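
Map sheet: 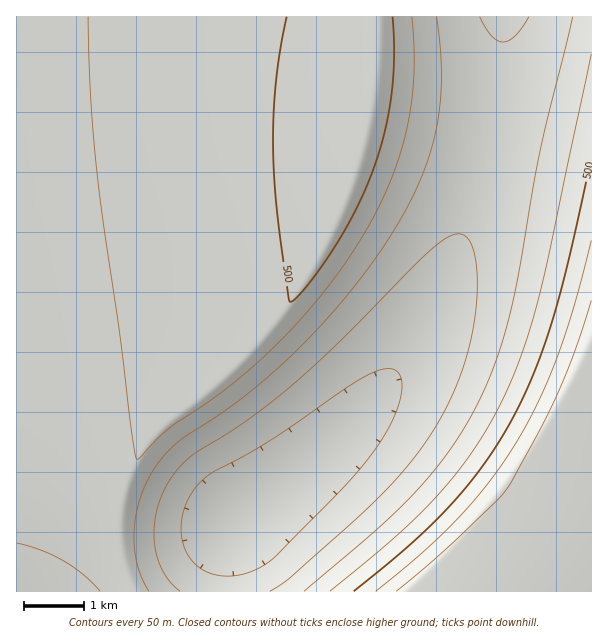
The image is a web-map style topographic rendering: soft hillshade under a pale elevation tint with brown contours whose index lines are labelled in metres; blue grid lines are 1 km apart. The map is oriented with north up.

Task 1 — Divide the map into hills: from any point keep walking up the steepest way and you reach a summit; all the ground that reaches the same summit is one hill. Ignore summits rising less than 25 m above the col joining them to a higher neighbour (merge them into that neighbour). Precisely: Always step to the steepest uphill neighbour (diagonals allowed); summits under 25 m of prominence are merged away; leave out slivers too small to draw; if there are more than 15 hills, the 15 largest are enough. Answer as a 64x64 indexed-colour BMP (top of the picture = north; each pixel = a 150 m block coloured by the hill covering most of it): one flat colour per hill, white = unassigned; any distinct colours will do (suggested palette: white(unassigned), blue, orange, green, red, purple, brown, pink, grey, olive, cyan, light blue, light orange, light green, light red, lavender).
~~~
<image width="64" height="64" href="data:image/bmp;base64,Qk12CAAAAAAAAHYAAAAoAAAAQAAAAEAAAAABAAQAAAAAAAAIAAATCwAAEwsAABAAAAAAAAAA////ALR3HwAOf/8ALKAsACgn1gC9Z5QAS1aMAMJ34wB/f38AIr28AM++FwDox64AeLv/AIrfmACWmP8A1bDFABEREREREREREREREiIiIiIiIiIiIiIiIiIiIiIiIiIiERERERERERERERESIiIiIiIiIiIiIiIiIiIiIiIiIiIRERERERERERERERIiIiIiIiIiIiIiIiIiIiIiIiIiIhEREREREREREREREiIiIiIiIiIiIiIiIiIiIiIiIiIiERERERERERERERESIiIiIiIiIiIiIiIiIiIiIiIiIiIREREREREREREREREiIiIiIiIiIiIiIiIiIiIiIiIiIhERERERERERERERESIiIiIiIiIiIiIiIiIiIiIiIiIiERERERERERERERERIiIiIiIiIiIiIiIiIiIiIiIiIiIRERERERERERERERESIiIiIiIiIiIiIiIiIiIiIiIiIhERERERERERERERERESIiIiIiIiIiIiIiIiIiIiIiIiEREREREREREREREREREiIiIiIiIiIiIiIiIiIiIiIiIRERERERERERERERERERIiIiIiIiIiIiIiIiIiIiIiIhERERERERERERERERERESIiIiIiIiIiIiIiIiIiIiIiERERERERERERERERERERESIiIiIiIiIiIiIiIiIiIiIREREREREREREREREREREREiIiIiIiIiIiIiIiIiIiIhERERERERERERERERERERERIiIiIiIiIiIiIiIiIiIiERERERERERERERERERERERESIiIiIiIiIiIiIiIiIiIREREREREREREREREREREREREiIiIiIiIiIiIiIiIiIhERERERERERERERERERERERERIiIiIiIiIiIiIiIiIiERERERERERERERERERERERERESIiIiIiIiIiIiIiIiIREREREREREREREREREREREREREiIiIiIiIiIiIiIiIhERERERERERERERERERERERERERIiIiIiIiIiIiIiIiERERERERERERERERERERERERERESIiIiIiIiIiIiIiIRERERERERERERERERERERERERERIiIiIiIiIiIiIiIhERERERERERERERERERERERERERESIiIiIiIiIiIiIiEREREREREREREREREREREREREREREiIiIiIiIiIiIiIRERERERERERERERERERERERERERESIiIiIiIiIiIiIhEREREREREREREREREREREREREREREiIiIiIiIiIiIiERERERERERERERERERERERERERERERIiIiIiIiIiIiIREREREREREREREREREREREREREREREiIiIiIiIiIiIhERERERERERERERERERERERERERERERIiIiIiIiIiIiEREREREREREREREREREREREREREREREiIiIiIiIiIiIRERERERERERERERERERERERERERERERIiIiIiIiIiIhEREREREREREREREREREREREREREREREiIiIiIiIiIiERERERERERERERERERERERERERERERERIiIiIiIiIiIREREREREREREREREREREREREREREREREiIiIiIiIiIhERERERERERERERERERERERERERERERESIiIiIiIiIiEREREREREREREREREREREREREREREREREiIiIiIiIiIRERERERERERERERERERERERERERERERESIiIiIiIiIhEREREREREREREREREREREREREREREREREiIiIiIiIiERERERERERERERERERERERERERERERERESIiIiIiIiIRERERERERERERERERERERERERERERERERIiIiIiIiIhEREREREREREREREREREREREREREREREREiIiIiIiIiERERERERERERERERERERERERERERERERERIiIiIiIiIREREREREREREREREREREREREREREREREREiIiIiIiIhERERERERERERERERERERERERERERERERESIiIiIiIiEREREREREREREREREREREREREREREREREREiIiIiIiIRERERERERERERERERERERERERERERERERESIiIiIiIhERERERERERERERERERERERERERERERERERIiIiIiIiEREREREREREREREREREREREREREREREREREiIiIiIiIRERERERERERERERERERERERERERERERERESIiIiIiIhEREREREREREREREREREREREREREREREREREiIiIiIiERERERERERERERERERERERERERERERERERESIiIiIiIRERERERERERERERERERERERERERERERERERIiIiIiIhEREREREREREREREREREREREREREREREREREiIiIiIiERERERERERERERERERERERERERERERERERESIiIiIiIREREREREREREREREREREREREREREREREREREiIiIiIhERERERERERERERERERERERERERERERERERESIiIiIiERERERERERERERERERERERERERERERERERERIiIiIiIREREREREREREREREREREREREREREREREREREiIiIiIhERERERERERERERERERERERERERERERERERESIiIiIiERERERERERERERERERERERERERERERERERERIiIiIiIREREREREREREREREREREREREREREREREREREiIiIiIhERERERERERERERERERERERERERERERERERESIiIiIi"/>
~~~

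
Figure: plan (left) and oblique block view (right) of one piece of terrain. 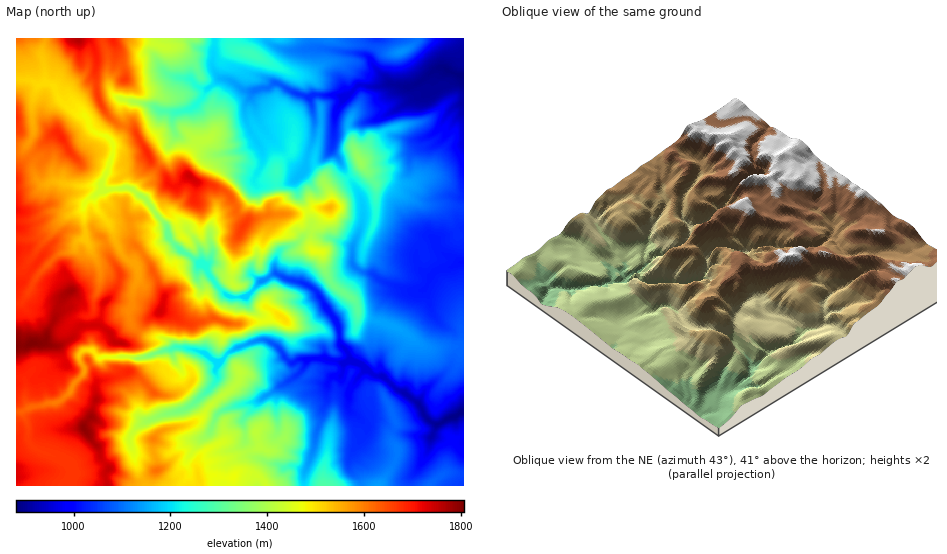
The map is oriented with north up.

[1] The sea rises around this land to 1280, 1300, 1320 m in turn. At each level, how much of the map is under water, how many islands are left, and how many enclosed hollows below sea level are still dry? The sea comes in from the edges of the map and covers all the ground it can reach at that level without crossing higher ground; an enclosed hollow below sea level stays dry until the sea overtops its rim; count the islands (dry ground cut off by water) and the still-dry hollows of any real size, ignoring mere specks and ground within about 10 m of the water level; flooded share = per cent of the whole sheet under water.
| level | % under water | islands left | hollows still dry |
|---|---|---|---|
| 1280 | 43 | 1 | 0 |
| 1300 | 45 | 1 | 0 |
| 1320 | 46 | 1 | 0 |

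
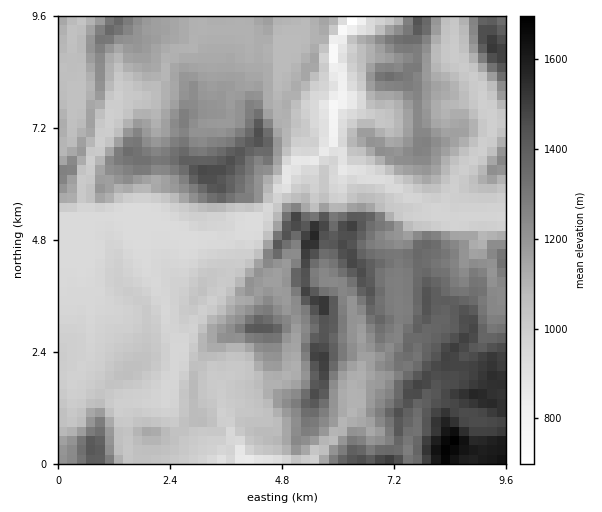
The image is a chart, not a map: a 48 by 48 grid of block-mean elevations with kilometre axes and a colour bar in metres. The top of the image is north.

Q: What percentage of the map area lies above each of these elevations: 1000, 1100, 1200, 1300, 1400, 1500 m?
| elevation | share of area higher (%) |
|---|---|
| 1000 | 78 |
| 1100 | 56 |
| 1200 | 36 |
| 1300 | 21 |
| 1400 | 11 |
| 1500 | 3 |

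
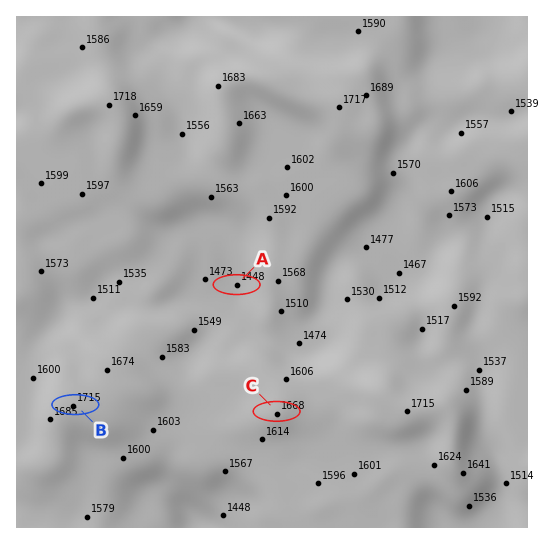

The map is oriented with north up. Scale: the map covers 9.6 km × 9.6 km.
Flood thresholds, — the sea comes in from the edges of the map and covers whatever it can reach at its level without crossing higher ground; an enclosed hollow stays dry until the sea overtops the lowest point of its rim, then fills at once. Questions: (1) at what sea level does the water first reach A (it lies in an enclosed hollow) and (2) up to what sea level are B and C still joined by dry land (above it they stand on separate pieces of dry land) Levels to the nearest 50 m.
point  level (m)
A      1550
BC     1600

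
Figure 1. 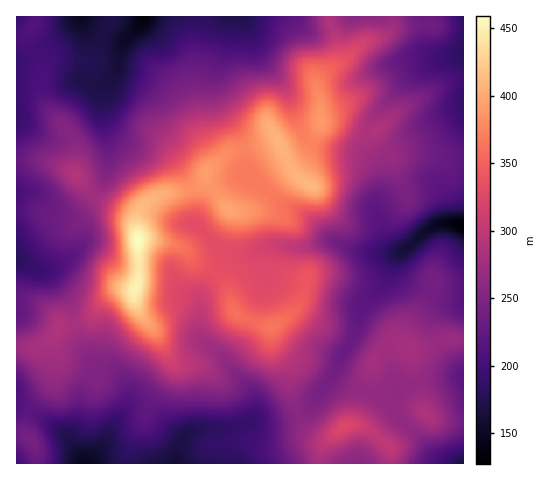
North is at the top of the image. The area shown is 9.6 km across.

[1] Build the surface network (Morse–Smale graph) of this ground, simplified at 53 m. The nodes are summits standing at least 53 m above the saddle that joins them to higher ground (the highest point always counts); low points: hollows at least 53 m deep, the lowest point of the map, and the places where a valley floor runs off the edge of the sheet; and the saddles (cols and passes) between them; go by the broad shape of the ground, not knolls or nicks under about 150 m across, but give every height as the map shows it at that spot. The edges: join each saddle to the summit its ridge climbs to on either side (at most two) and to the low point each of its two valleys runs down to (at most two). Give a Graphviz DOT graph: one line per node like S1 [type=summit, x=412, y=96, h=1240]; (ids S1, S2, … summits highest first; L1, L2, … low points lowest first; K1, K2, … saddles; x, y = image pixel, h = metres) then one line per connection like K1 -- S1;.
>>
graph terrain {
  S1 [type=summit, x=138, y=241, h=459];
  S2 [type=summit, x=344, y=426, h=324];
  L1 [type=low, x=463, y=227, h=127];
  L2 [type=low, x=144, y=17, h=134];
  L3 [type=low, x=85, y=463, h=145];
  L4 [type=low, x=463, y=463, h=165];
  K1 [type=saddle, x=17, y=347, h=270];
  K2 [type=saddle, x=463, y=339, h=265];
  K3 [type=saddle, x=299, y=414, h=257];
  K4 [type=saddle, x=431, y=292, h=239];
  K1 -- S1;
  K1 -- L2;
  K1 -- L3;
  K2 -- S2;
  K2 -- L1;
  K2 -- L4;
  K3 -- S1;
  K3 -- S2;
  K3 -- L1;
  K3 -- L3;
  K4 -- S1;
  K4 -- S2;
  K4 -- L1;
}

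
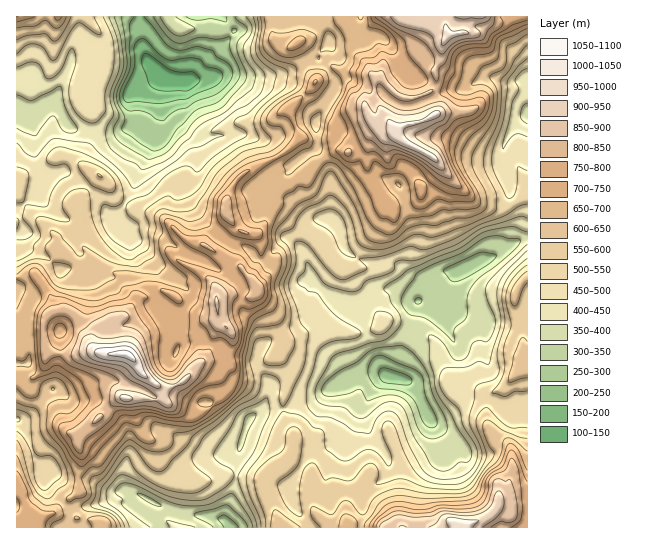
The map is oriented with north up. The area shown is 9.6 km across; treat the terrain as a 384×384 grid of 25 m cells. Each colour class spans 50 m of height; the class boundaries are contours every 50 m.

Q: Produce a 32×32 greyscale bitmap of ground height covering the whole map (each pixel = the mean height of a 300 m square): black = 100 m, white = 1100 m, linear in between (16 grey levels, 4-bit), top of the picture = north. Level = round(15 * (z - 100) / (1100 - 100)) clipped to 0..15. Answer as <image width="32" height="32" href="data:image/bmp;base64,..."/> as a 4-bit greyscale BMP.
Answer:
<image width="32" height="32" href="data:image/bmp;base64,Qk12AgAAAAAAAHYAAAAoAAAAIAAAACAAAAABAAQAAAAAAAACAAATCwAAEwsAABAAAAAAAAAAAAAAABEREQAiIiIAMzMzAERERABVVVUAZmZmAHd3dwCIiIgAmZmZAKqqqgC7u7sAzMzMAN3d3QDu7u4A////AKmIiGVERDNHh3iIq8vNzLuZiHZURFVEV3d3h4mZmqvLl3iGRFZmZWd3d3d3d3eKy4Zoh2Z3ZmVnd3dndmVVabqHeah3d2ZVVnd2ZmZlRFeZd5qpiIh2VVZ3ZmZmVERYiGiau5mImGVVZ2ZVVlM1aHd4mau7u6mXVWZVREVDRWdmiImrzMy6mXZmVEQzM1Znd5maq83by6p2ZlRDMiNWZniKq83uuauqd3ZlRDM0VVV4iqvd3Kmaqod3ZVVERFRFd4qqvLupmruXdmZVVURERGeKu6u7qarLmYZlVVVDM0RniamZmqqay7qGVVVUMzNFZ4mIiJmZmrq6hlZmVUQzNGeIiIh3iaqqqYZWZmVUQzNGZ4h3ZnmaqpmGZmd3ZmVDNGd3dmZ5mZqpdmZniHd2ZERnd3ZmeIirmYdmaJmIiIdlZmd2Znd3mpiId3iZmZmXZmZmd2VmZ4qYiIeJmZqrl2ZmZnZVVWZ4mYiYmqqbyoZWVWZlRDRVZ4iZiaq7zcmGVlVVVTMzRVZniYmrzdy5h1VERVUyIjRWaJmJq83Ny6hlREVlMiIjNFeJiKzLu8qpZVVVZTERESNFeJiau7u5mGVVVWZBERESRWeYmruruph1ZmVmQRIiI1eIiImqq8qZh3Z2ZkIjMzNXiYeJmbvMuoeHhmUyJEMzR4iImavM3cyp"/>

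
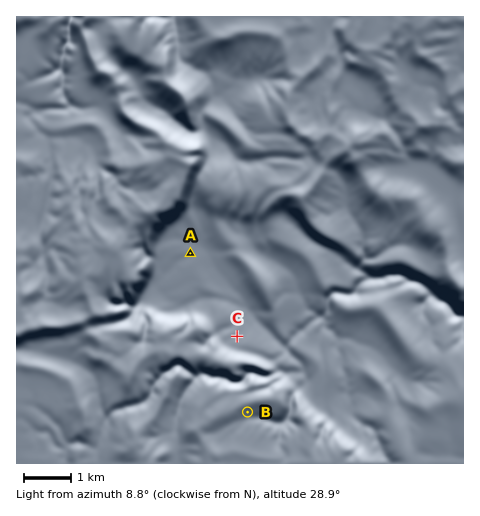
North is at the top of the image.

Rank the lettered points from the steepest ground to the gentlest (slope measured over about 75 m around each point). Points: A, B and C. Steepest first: B C A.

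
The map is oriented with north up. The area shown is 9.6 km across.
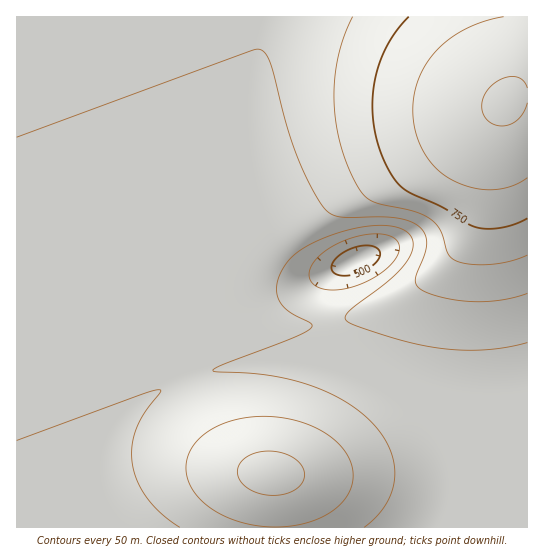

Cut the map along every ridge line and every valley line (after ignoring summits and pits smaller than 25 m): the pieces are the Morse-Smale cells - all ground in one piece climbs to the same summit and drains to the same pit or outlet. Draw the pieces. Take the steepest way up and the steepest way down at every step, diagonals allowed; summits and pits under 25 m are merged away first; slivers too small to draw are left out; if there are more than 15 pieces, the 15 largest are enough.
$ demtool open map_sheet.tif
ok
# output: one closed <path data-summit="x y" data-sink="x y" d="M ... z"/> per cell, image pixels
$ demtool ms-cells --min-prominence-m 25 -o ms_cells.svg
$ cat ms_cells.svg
<path data-summit="507 101" data-sink="355 261" d="M527 16l-390 1 96 260 11 20 11 12 15 10 16 5 47 0 33-12 41-20 31-21 18-18 13-20 7-18 8-54 9-36 7-14 10-12 18-4z"/><path data-summit="507 101" data-sink="527 527" d="M137 16l-82 0 0 2 132 357 3 2 20-6 32-6 45 0 40 7 42 15 38 24 26 27 15 25 25 65 54 0 1-431-11-1-7 3-10 12-7 14-6 22-8 58-6 18-13 24-22 24-43 28-46 20-22 6-41-1-16-5-15-10-11-12-11-20z"/><path data-summit="507 101" data-sink="355 261" d="M54 16l-38 1 0 510 98 1-11-42 0-16 5-23 11-20 15-18 19-14 35-18z"/><path data-summit="271 474" data-sink="527 527" d="M287 365l-56 2-26 5-17 6 20 47 19 26 22 17 23 6 3 11 0 43 197-1-31-77-12-17-22-22-28-19-26-12-31-9z"/><path data-summit="271 474" data-sink="355 261" d="M187 379l-28 12-25 18-15 18-11 20-5 23 0 16 4 20 8 21 159 1 1-43-3-11-23-6-22-17-19-26z"/>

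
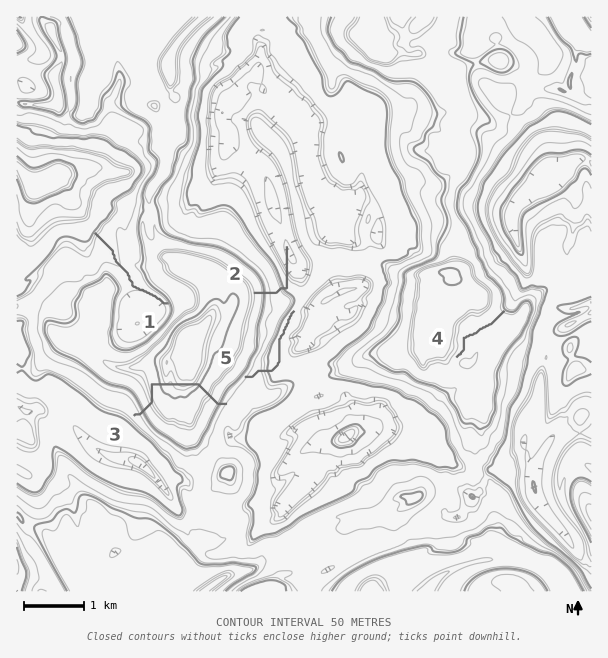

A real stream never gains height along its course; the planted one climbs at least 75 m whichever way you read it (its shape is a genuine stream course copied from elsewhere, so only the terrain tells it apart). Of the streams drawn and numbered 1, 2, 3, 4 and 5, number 3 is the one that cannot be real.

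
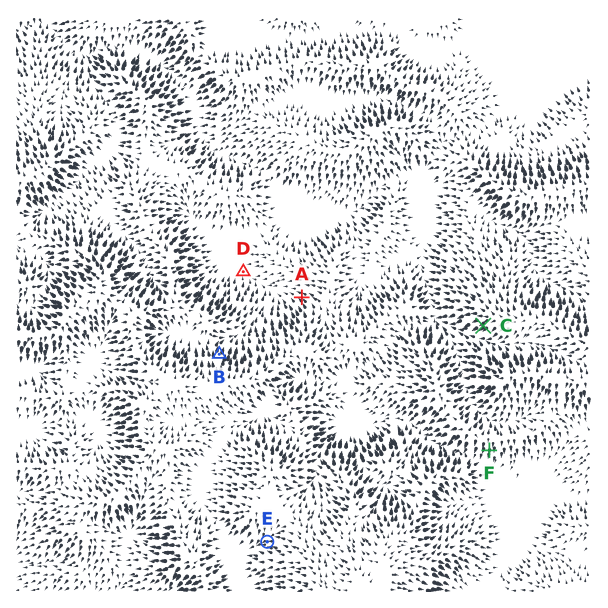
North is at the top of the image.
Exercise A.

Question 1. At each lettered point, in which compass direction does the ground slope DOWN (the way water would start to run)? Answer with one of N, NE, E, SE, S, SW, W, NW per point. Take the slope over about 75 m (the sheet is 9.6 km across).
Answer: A NW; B N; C SW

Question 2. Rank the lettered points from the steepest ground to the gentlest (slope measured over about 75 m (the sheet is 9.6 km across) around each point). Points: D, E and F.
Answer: F E D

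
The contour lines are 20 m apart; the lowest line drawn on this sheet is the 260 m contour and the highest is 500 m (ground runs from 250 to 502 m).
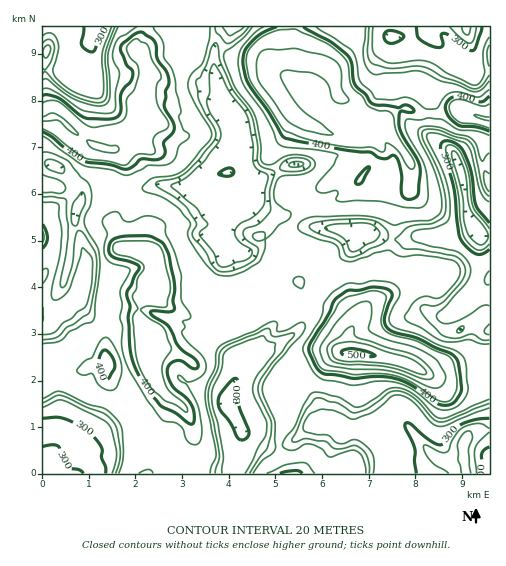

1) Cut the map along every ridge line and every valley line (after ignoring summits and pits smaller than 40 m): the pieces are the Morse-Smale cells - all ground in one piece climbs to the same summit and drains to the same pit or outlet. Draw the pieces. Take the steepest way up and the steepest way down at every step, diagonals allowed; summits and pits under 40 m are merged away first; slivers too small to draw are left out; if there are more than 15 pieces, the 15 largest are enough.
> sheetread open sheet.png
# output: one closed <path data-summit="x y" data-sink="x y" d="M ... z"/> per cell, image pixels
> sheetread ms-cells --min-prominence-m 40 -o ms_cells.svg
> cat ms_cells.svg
<path data-summit="353 352" data-sink="477 228" d="M489 165l-28 7 7 42 7 14-15 7-15 2-29-1-9 4-16 0-24-9-14 1-19-4-28-1-11-5-7 6-4 10 1 11 3 3 6 13 9 30 11 7 19 5 12 8 6 9-2 9 2 20 10 0 39 8 52 24 23-2 15-10z"/><path data-summit="268 78" data-sink="477 228" d="M290 59l-21 3-3 5 2 13 19 28 18 16 28 10 14 2 4 4-1 15-4 8-21 23-15 10-4 10-12 14 3 4 21 4 16 0 19 4 14-1 24 9 16 0 9-4 38 0 21-8-7-14-5-35-7-22-6-9-20-12-2-22-10 0-9-5-8 0-7 3-12 12-12-6-15-16-11-2-6-5-3-22-4-5-8-4-23-2z"/><path data-summit="353 352" data-sink="464 443" d="M339 352l-22 5-29 15-6 17 5 14 0 11-8 26 0 6 16-6 16-15 23 0 8 6 35 1 11 0 19-6 15 18 18 15-6 9 1 6 55-1-1-99-14 9-23 2-52-24-39-8z"/><path data-summit="268 78" data-sink="228 172" d="M293 26l-61 0-15 13-3 18 3 29 19 43-1 13-5 13 1 12-2 4 22 11 3 18 4 4 11 6 10 3 14 9 15-19 2-7 15-10 21-23 5-16-2-10-26-6-25-12-11-11-20-30-1-11 3-5 23-5z"/><path data-summit="150 254" data-sink="43 430" d="M151 354l-22 2-23 7-2 3-16 1-5 3-11 0-13-4-7 1-10 7 0 55 16-1 8 5 12 3 15 10 16-10 26-3 3-2 7 10-5 14-6 4-20-3-14 2-7 6 4 10 98 0-9-15 2-11 6-11-1-14-7-14-7-6-9-5-12-13-6-17z"/><path data-summit="103 148" data-sink="228 172" d="M230 26l-35 0-8 11 4 16-5 6-27 15-11-1-3 13 2 21-3 6 6 1 5 6-5 3-9 19-25 7 8 13 0 9-6 13 2 10 28-6 7-3 24 2 12-1 16-10 20-3 3-3 0-15 5-13 1-13-19-43-3-29 3-18 13-10z"/><path data-summit="150 254" data-sink="43 237" d="M118 194l-4 2-10-2-21 1-6 14-2 14 11 35-4 31-6 8-21 15-3 12-4 4-6 2 1 44 12-8 17 4 11 0 5-3 16-1 1-21 5-14 12-9 19 0-2-5 1-13 2-6 8-8 5-23-6-15-28-6-1-11-7-11 1-6 7-11 0-8z"/><path data-summit="268 78" data-sink="466 27" d="M431 26l-136 0-5 33 33 5 8 4 4 5 3 22 6 5 11 2 15 16 12 6 12-12 7-3 8 0 9 5 10 0 1-13 10-22 14-19 0-5-20-16-3-4z"/><path data-summit="150 254" data-sink="227 403" d="M151 287l-2 6-8 8-2 16 13 16 2 12 20 7 20 12-7 17-11 15-4 3 14 10 8 18 3 37-1 9 37 1 2-8 5-7 3-25-15-28 0-6 8-20 0-20 3 2 5-1 17-19 12-18-1-10-2-3-8 0-21 11-41 3-35-20z"/><path data-summit="103 148" data-sink="96 27" d="M144 26l-48 0-5 15-15 11-4 12-4 5-25 1-1 49 15-2 26 22 25 11 6 0 10-10 17-19 6-14-2-21 3-14-7-16-8-7 11-17z"/><path data-summit="353 352" data-sink="227 403" d="M302 288l-2 7-5 5-17 10-7 1 2 13-12 18-17 19-5 1-3-2 0 20-8 20 0 6 15 27 11 4 15 9 10-1 1-10 5-11 2-21-5-14 6-17 8-5 35-14 19-1-1-19 2-9-6-9-12-8-26-8-4-4z"/><path data-summit="150 254" data-sink="228 172" d="M213 175l-22 11-12 1-24-2-36 10 2 12-7 11-1 6 7 11 1 11 21 4 8 4 5 13-2 13 12 0 13-3 19 0 20 5 11-34-7-7 0-4 10-23-10-2-9-12-2-14z"/><path data-summit="353 352" data-sink="228 172" d="M230 172l-16 3-4 11 5 19 6 7 10 2-10 23 0 4 7 7-11 34 15 6 22 2 44-8-4-17-6-13-3-3-1-10 9-18-14-8-10-3-11-6-4-4-3-18z"/><path data-summit="295 473" data-sink="464 443" d="M334 425l-23 0-16 15-16 7 9 27 145 0 1-6 6-9-9-6-24-27-19 6-11 0-35-1z"/><path data-summit="353 352" data-sink="43 237" d="M45 162l-3 1 1 166 5-1 4-4 3-12 25-21 6-25 0-8-11-35 2-14 5-10 0-10-24-22z"/>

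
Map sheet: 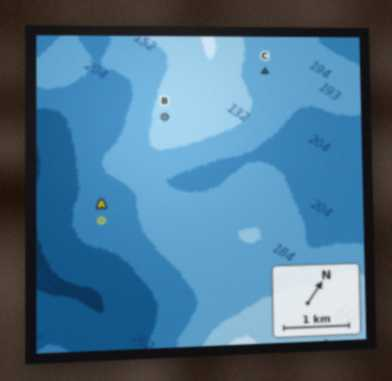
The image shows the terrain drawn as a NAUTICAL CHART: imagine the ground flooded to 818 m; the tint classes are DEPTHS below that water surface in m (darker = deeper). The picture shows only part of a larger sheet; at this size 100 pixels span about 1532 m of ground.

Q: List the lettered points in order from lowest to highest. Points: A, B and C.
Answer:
A C B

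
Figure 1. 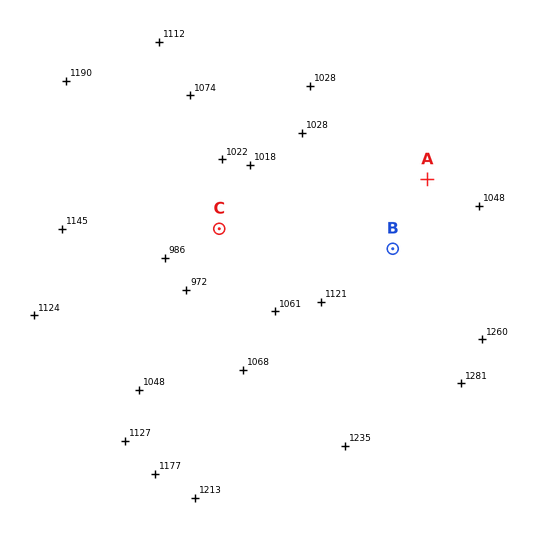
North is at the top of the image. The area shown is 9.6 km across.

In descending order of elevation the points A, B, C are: B A C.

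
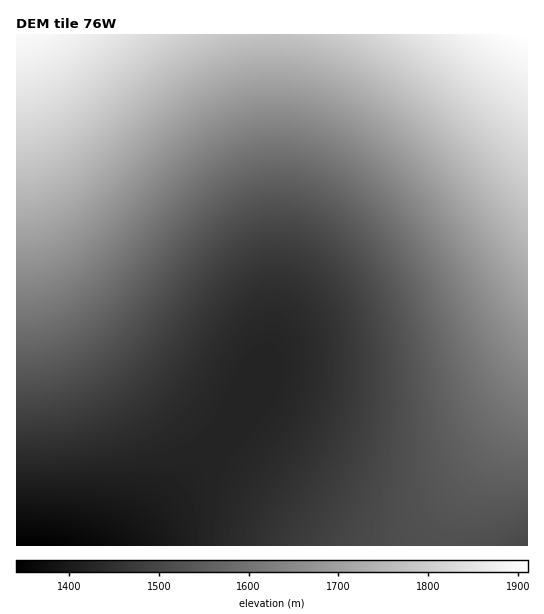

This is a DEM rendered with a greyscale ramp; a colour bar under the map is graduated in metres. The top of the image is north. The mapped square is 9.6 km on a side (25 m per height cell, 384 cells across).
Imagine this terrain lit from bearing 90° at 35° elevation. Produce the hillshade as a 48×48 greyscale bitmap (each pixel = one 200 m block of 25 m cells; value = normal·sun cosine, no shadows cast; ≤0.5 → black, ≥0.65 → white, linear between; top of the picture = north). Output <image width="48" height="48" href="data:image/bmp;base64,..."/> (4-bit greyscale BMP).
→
<image width="48" height="48" href="data:image/bmp;base64,Qk32BAAAAAAAAHYAAAAoAAAAMAAAADAAAAABAAQAAAAAAIAEAAATCwAAEwsAABAAAAAAAAAAAAAAABEREQAiIiIAMzMzAERERABVVVUAZmZmAHd3dwCIiIgAmZmZAKqqqgC7u7sAzMzMAN3d3QDu7u4A////AHd2ZmZVVVVVVVVVVVVVVVZmZmd3eIiJmXd3ZmZmZVVVVVVVVVVVVVVmZmZ3d4iImXd3dmZmZmZlVVVVVVVVVVVVZmZmd3eIiXd3d3ZmZmZmZmVVVVVVVVVVVWZmZ3d4iHd3d3d3dmZmZmZlVVVVVVVVVVZmZnd3iHd3d3d3d3d2ZmZmZVVVVVVVVVVWZmd3eHd3d3d3d3d3d2ZmZlVVVVVVVVVVVmZnd3d4iIiIiHd3d3dmZlVVVURERFVVVWZmd3eIiIiIiIiId3d2ZmVVVERERERFVVZmZ3iIiIiIiIiIiHd3ZmVVVERERERERVVWZniIiIiZmZiIiId3ZmVVVERERERERFVVZoiIiZmZmZmZiIh3dmVVVEREREREREVVVoiImZmZmZmZmIiHdmZVRERDMzMzRERFVYiImZmaqqmZmZiHd2ZVREQzMzMzM0REVYiJmZqqqqqqmZiId2ZVREQzMzMzMzRERYiJmaqqqqqqqZmId2ZVREMzMzMzMzM0RIiJmaqqqqqqqpmYh2ZVREMzMiIiIzM0RIiJmqqru7u6qqmYh3ZVREMzIiIiIiMzRIiJmqq7u7u7qqmZh3ZVREMzIiIiIiIzNIiZqqu7u7u7uqqZh3ZVRDMyIiIiIiIjM4iZqqu7u7u7u6qZiHZlRDMyIiIiIiIjM4iZqru7zMzLu6qpiHZlRDMyIiERESIiM4iZqru8zMzMu7qpiHZlRDMiIhERERIiM4iZqrvMzMzMu7qpmHZlRDMiIhERERIiI4iZq7vMzMzMy7qpmHZlRDMiIREREREiI4iaq7vMzMzMy7upmHZlRDMiIREREREiIoiaq7zMzMzMy7upmHZlRDMiIREREREiIoiaq7zMzMzMzLuqmHZlRDMiIREREREiI4iaq7zMzMzMzLuqmHZlRDMiIREREREiI4iaq7zMzNzMzLuqmHZlRDMiIREREREiI4iaq7zMzNzMzLuqmHZlRDMiIRERERIiM4iaq7zMzNzMzLuqmHZlRDMiIRERERIiM4iaq7zMzMzMzLuqmHZlRDMiIRERERIiM4iaq7zMzMzMzLupmHZlRDMiIhERESIjM4iaq7zMzMzMy7upmHZlRDMiIhEREiIjM4iaq7zMzMzMy7upmHZlRDMyIiISIiIzNIiaq7zMzMzMy7qpmHZlRDMyIiIiIiIzRIiaq7vMzMzMu7qpmHZlRDMyIiIiIiMzRIiaq7vMzMzMu7qpmHZlVEMzIiIiIjM0RIiaq7u8zMzLu7qpiHZlVEMzIiIiIzM0RIiaqru8zMzLu6qpiHZlVEMzMiIiMzNERYiaqru7zMu7u6qZiHZlVEMzMzMzMzREVYiZqru7u7u7uqqZiHZlVEQzMzMzMzRFVYiZqqu7u7u7uqqZiHZlVEQzMzMzM0RFVYiZqqu7u7u7qqmZh3ZlVERDMzMzNERVVoiZqqq7u7u6qqmYh3ZlVUREMzM0RERVZoiZqqqru7uqqqmYh3ZlVUREREREREVVZoiZmqqqqqqqqpmYh3ZlVVRERERERFVWZg=="/>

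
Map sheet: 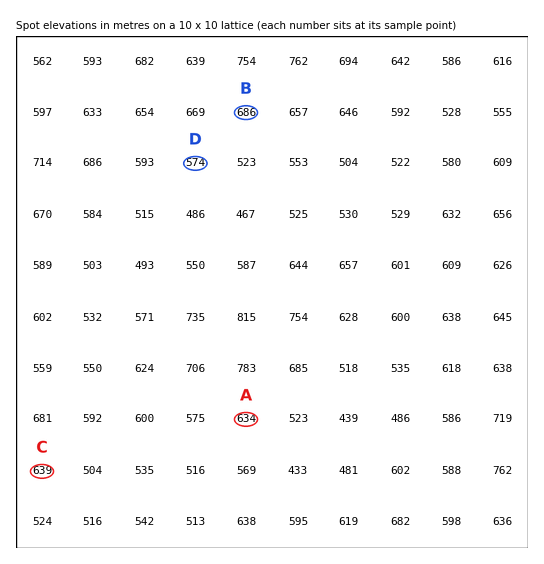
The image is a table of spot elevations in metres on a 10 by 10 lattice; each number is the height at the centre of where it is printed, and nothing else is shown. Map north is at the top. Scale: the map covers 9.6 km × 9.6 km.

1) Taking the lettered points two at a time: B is above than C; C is above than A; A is above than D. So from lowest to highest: D A C B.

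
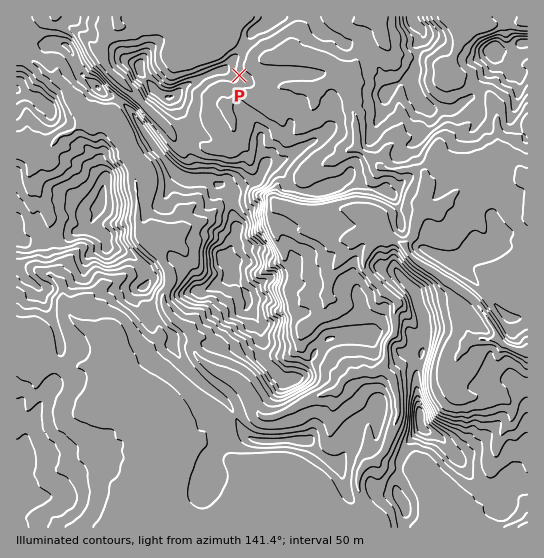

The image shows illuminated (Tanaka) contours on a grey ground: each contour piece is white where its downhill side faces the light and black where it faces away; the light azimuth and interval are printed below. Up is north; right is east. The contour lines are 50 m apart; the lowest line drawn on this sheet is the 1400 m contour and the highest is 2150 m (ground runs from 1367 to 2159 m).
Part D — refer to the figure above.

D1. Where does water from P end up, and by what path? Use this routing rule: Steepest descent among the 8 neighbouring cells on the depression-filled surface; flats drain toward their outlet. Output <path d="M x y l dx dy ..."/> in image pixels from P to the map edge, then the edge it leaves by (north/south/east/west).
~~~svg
<path d="M239 75l8-8 7-2 5-4 3 0 5-3 8 0 10-4 13 0 1 1 7 0 1 2 6 0 9 4 11 2 9 10 1 2 0 6 3 2 0 3 1 1 4 22 4 8 0 6 2 2 0 5 2 7 0 9 2 1 0 3 16 15 2 0 6 5 33 0 1 1 3 0 3 3 0 23-4 8 0 8-3 2-3 7-2 15-7 6 0 7 3 4 8 8 14 8 8 7 8 5 4 1 8 7 11 7 8 8 0 1 8 9 4 8 4 4 3 6 0 2 9 11 13 5 3-1 5 0"/>
exit: east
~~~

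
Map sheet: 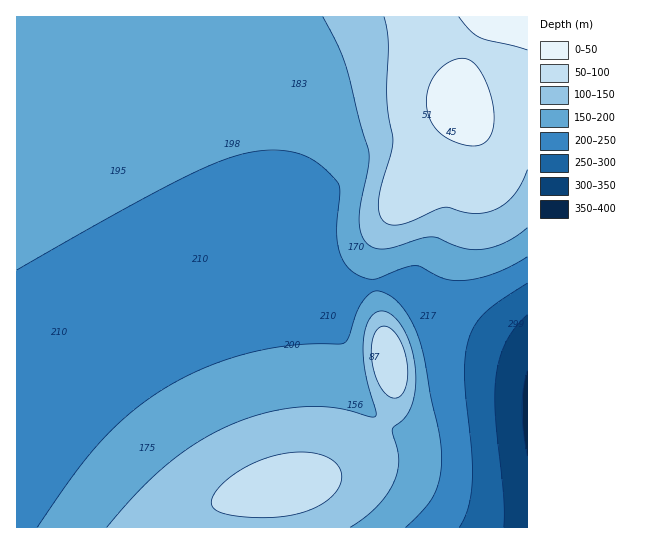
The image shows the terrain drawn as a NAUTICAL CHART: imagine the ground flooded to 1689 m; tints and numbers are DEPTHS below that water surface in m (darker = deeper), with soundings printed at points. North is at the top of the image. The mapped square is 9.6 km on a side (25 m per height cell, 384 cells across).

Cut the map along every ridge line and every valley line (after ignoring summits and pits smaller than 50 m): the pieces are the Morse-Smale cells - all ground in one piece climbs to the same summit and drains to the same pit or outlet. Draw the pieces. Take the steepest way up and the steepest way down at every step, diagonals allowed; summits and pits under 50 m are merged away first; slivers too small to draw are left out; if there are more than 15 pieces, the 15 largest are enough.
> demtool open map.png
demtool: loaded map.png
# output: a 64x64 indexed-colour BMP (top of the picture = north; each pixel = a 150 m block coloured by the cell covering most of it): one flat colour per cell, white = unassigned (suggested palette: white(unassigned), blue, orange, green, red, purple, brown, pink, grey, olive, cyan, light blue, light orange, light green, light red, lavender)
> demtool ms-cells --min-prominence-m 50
<image width="64" height="64" href="data:image/bmp;base64,Qk12CAAAAAAAAHYAAAAoAAAAQAAAAEAAAAABAAQAAAAAAAAIAAATCwAAEwsAABAAAAAAAAAA////ALR3HwAOf/8ALKAsACgn1gC9Z5QAS1aMAMJ34wB/f38AIr28AM++FwDox64AeLv/AIrfmACWmP8A1bDFACIiIiIiIiIiIiIiIiIiIiIiIiIiIiIiIiIiIiIiIiIiIiIiIiIiIiIiIiIiIiIiIiIiIiIiIiIiIiIiIiIiIiIiIiIiIiIiIiIiIiIiIiIiIiIiIiIiIiIiIiIiIiIiIiIiIiIiIiIiIiIiIiIiIiIiIiIiIiIiIiIiIiIiIiIiIiIiIiIiIiIiIiIiIiIiIiIiIiIiIiIiIiIiIiIiIiIiIiIiIiIiIiIiIiIiIiIiIiIiIiIiIiIiIiIiIiIiIiIiIiIiIiIiIiIiIiIiIiIiIiIiIiIiIiIiIiIiIiIiIiIiIiIiIiIiIiIiIiIiIiIiIiIiIiIiIiIiIiIiIiIiIiIiIiIiIiIiIiIiIiIiIiIiIiIiIiIiIiIiIiIiIiIiIiIiIiIiIiIiIiIiIiIiIiIiIiIiIiIiIiIiIiIiIiIiIiIiIiIiIiIiIiIiIiIiIiIiIiIiIiIiIiIiIiIiIiIiIiIiIiIiIiIiIiIiIiIiIiIiIiIiIiIiIiIiIiIiIiIiIiIiIiIiIiIiIiIiIiIiIiIiIzMzIiIiIiIiEiIiIiIiIiIiIiIiIiIiIiIiIiIiIiMzMzMzMzMyIiIRIiIiIiIiIiIiIiIiIiIiIiIiIiIiMzMzMzMzMzMzMxESIiIiIiIiIiIiIiIiIiIiIiIiIiIzMzMzMzMzMzMzEREiIiIiIiIiIiIiIiIiIiIiIiIiIzMzMzMzMzMzMzMRERIiIiIiIiIiIiIiIiIiIiIiIiIjMzMzMzMzMzMzMxERESIiIiIiIiIiIiIiIiIiIiIiIjMzMzMzMzMzMzMzEREREiIiIiIiIiIiIiIiIiIiIiIiMzMzMzMzMzMzMzMREREREiIiIiIiIiIiIiIiIiIiIiMzMzMzMzMzMzMzMxERERERIiIiIiIiIiIiIiIiIiIiIzMzMzMzMzMzMzMzERERERERIiIiIiIiIiIiIiIiIiIjMzMzMzMzMzMzMxERERERERESIiIiIiIiIiIiIiIiIiMzMzMzMzMzMzERERERERERERESIiIiIiIiIiIiIiIiMzMzMzMzMzMxERERERERERERERESIiIiIiIiIiIiIiIzMzMzMzMzMRERERERERERERERERESIiIiIiIiIiIiIjMzMzMzMzERERERERERERERERERERESIiIiIiIiIiIiMzMzMzMxERERERERERERERERERERERESIiIiIiIiIiIzMzMzMxERERERERERERERERERERERERERIiIiIiIiIhEzMzMxEREREREREREREREREREREREREREREiIiIiIhERERERERERERERERERERERERERERERERERERERIiIiERERERERERERERERERERERERERERERERERERERERERERERERERERERERERERERERERERERERERERERERERERERERERERERERERERERERERERERERERERERERERERERERERERERERERERERERERERERERERERERERERERERERERERERERERERERERERERERERERERERERERERERERERERERERERERERERERERERERERERERERERERERERERERERERERERERERERERERERERERERERERERERERERERERERERERERERERERERERERERERERERERERERERERERERERERERERERERERERERERERERERERERERERERERERERERERERERERERERERERERERERERERERERERERERERERERERERERERERERERERERERERERERERERERERERERERERERERERERERERERERERERERERERERERERERERERERERERERERERERERERERERERERERERERERERERERERERERERERERERERERERERERERERERERERERERERERERERERERERERERERERERERERERERERERERERERERERERERERERERERERERERERERERERERERERERERERERERERERERERERERERERERERERERERERERERERERERERERERERERERERERERERERERERERERERERERERERERERERERERERERERERERERERERERERERERERERERERERERERERERERERERERERERERERERERERERERERERERERERERERERERERERERERERERERERERERERERERERERERERERERERERERERERERERERERERERERERERERERERERERERERERERERERERERERERERERERERERERERERERERERERERERERERERERERERERERERERERERERERERERERERERERERERERERERERERERERERERERERERERERERERERERERERERERERERERERERERERERERERERERERERERERERERERERERERERERERERERERERERERERERERERERERERERERERERERERERERERERERERERERERERERERERERERERERERERERERERERERERERERERERERERERERERERERERERERERERERERERERERERERERERERERERERERERERERERERERERERERERERERERERERERERERERERERERERERERERERERERERERERERERERERERERERERERERERERERERERERERERERERERERERERERERERERERERERERER"/>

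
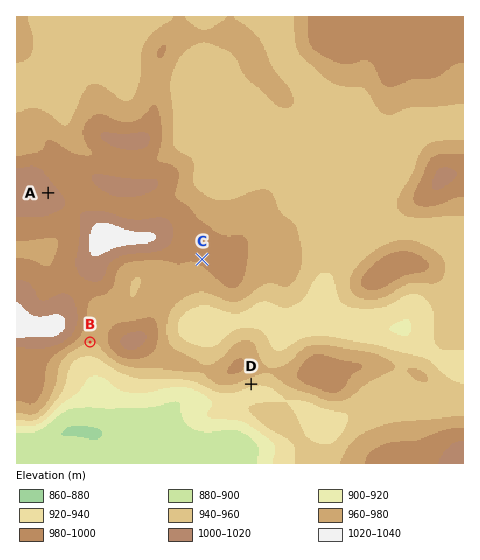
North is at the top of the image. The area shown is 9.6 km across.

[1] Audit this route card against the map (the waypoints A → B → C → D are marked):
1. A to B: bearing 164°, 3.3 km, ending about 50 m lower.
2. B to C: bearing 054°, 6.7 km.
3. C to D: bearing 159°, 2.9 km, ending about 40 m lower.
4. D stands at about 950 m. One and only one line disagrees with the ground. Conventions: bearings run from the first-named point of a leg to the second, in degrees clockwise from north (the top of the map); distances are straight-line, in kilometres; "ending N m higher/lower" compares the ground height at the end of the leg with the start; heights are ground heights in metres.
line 2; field distance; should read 3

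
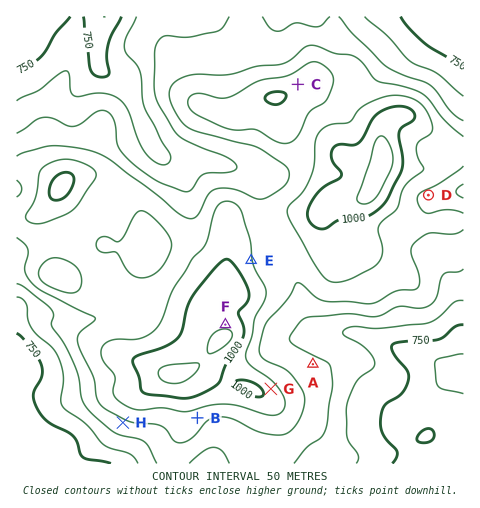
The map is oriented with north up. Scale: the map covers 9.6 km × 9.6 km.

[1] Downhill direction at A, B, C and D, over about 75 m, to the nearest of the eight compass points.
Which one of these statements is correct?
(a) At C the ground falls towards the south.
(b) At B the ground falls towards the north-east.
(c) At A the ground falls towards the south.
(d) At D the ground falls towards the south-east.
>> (d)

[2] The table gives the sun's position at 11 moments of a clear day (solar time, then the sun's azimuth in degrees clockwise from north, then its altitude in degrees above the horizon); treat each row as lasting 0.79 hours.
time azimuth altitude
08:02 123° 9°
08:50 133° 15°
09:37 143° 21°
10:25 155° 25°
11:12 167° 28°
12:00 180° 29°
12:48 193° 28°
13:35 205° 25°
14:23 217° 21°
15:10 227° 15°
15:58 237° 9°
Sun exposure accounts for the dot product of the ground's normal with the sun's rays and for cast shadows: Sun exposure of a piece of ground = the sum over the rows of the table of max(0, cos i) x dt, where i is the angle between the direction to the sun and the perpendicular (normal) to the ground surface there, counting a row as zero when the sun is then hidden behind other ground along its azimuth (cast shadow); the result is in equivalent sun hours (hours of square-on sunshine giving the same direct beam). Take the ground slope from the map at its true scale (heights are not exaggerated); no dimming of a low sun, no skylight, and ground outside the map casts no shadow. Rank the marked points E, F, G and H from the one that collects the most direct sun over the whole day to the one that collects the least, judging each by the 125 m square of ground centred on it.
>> H > E > G > F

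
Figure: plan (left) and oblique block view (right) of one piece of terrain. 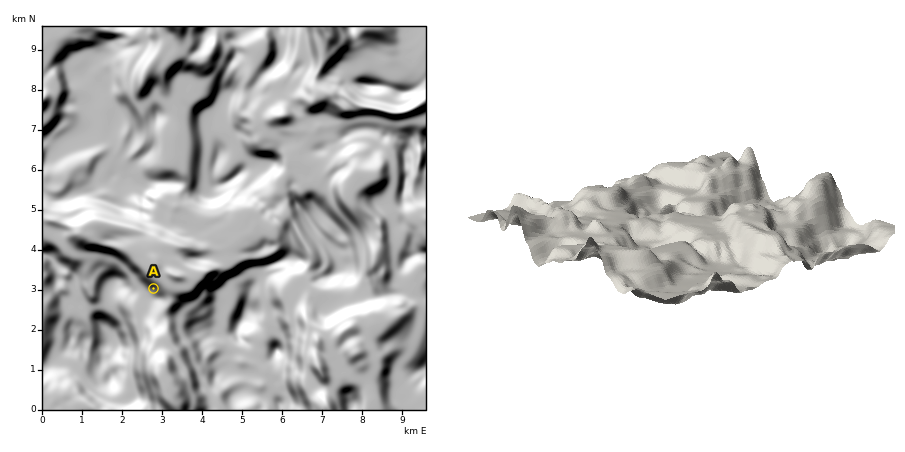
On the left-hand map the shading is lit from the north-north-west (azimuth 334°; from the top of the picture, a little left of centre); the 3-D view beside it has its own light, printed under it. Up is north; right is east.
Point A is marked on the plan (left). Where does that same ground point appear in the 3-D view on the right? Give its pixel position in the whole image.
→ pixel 771 221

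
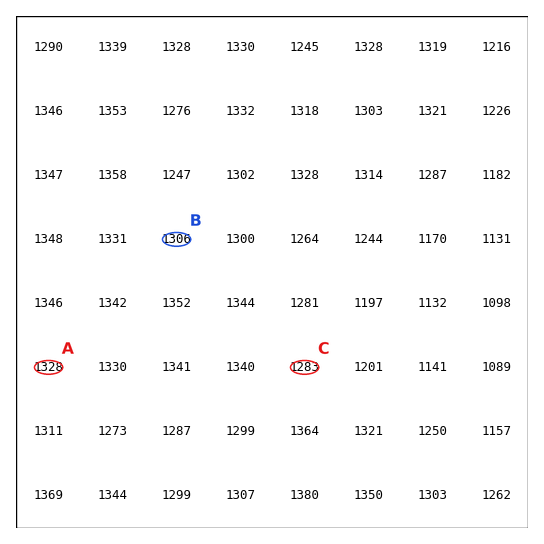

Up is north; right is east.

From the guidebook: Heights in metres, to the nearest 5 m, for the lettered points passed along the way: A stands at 1330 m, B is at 1305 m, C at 1285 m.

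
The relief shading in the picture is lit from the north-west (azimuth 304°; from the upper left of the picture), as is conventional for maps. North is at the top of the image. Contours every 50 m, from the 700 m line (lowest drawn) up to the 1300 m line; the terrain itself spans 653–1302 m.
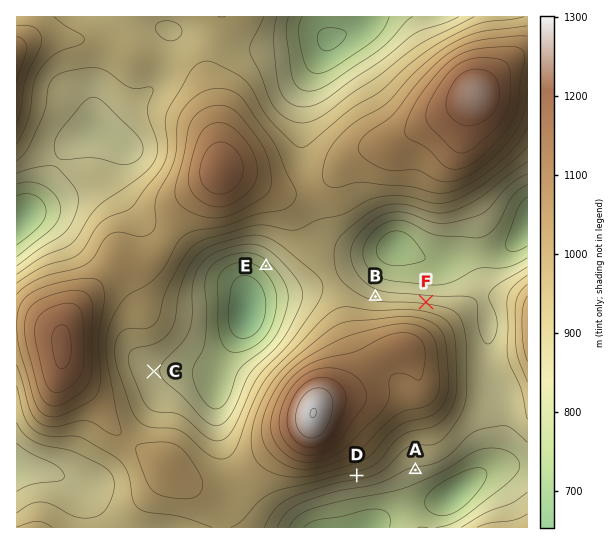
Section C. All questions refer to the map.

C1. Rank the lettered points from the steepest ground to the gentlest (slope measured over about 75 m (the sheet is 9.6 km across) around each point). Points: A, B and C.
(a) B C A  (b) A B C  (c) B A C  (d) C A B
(c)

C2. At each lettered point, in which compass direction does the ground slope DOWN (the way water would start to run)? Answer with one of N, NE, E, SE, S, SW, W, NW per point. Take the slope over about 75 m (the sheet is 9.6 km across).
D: S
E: SW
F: N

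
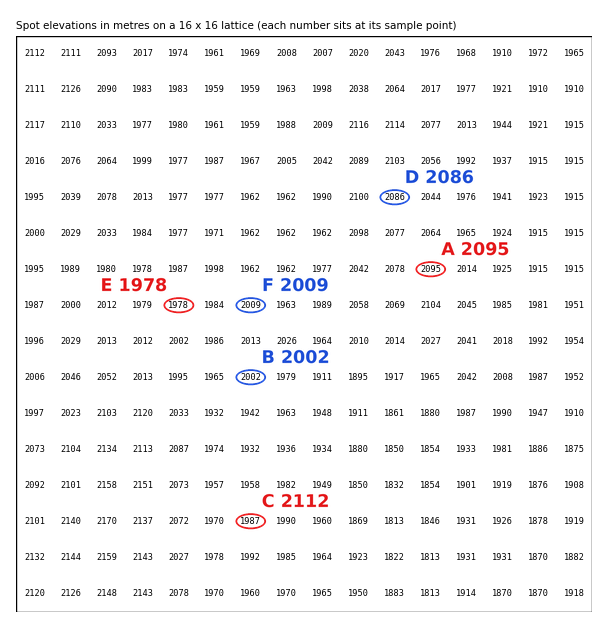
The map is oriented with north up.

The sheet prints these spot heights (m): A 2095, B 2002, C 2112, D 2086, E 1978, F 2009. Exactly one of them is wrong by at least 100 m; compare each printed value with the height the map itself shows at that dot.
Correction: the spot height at C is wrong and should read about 1987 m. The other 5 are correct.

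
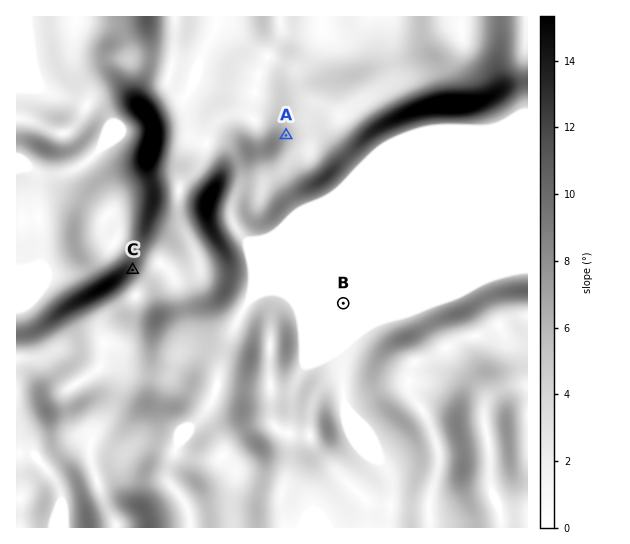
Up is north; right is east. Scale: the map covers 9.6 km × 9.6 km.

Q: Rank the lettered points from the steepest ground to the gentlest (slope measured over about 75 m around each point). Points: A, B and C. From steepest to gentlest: C A B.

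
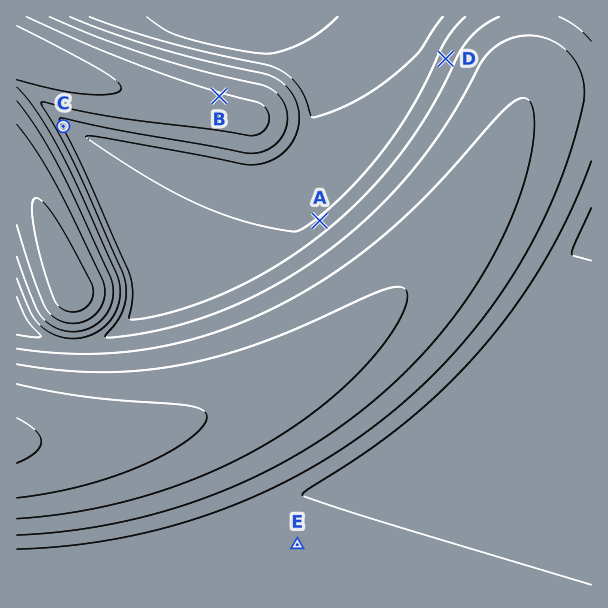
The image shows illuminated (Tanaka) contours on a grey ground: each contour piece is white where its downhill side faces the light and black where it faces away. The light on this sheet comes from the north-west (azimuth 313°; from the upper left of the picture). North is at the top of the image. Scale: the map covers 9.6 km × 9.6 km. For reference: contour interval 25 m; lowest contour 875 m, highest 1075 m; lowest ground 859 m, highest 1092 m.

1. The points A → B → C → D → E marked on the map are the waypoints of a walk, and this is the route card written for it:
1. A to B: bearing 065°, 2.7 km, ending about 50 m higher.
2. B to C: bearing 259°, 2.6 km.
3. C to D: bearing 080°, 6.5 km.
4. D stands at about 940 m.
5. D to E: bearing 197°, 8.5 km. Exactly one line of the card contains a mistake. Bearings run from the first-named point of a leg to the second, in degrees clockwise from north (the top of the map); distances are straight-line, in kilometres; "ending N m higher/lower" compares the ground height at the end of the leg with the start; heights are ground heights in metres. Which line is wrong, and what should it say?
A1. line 1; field bearing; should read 321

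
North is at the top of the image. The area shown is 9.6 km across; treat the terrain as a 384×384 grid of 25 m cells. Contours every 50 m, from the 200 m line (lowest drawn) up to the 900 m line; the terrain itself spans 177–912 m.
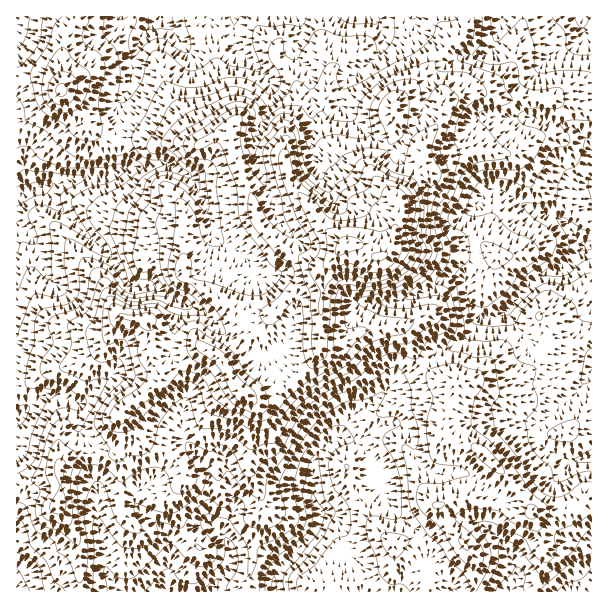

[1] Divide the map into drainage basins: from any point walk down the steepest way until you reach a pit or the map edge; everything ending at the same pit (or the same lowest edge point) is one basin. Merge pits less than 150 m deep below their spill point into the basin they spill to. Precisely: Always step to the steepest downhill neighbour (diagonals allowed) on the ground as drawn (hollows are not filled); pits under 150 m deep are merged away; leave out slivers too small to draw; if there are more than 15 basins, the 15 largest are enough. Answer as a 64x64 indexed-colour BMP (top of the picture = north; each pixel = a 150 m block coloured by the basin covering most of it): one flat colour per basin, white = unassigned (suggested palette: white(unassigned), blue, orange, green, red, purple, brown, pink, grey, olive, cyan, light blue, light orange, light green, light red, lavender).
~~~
<image width="64" height="64" href="data:image/bmp;base64,Qk12CAAAAAAAAHYAAAAoAAAAQAAAAEAAAAABAAQAAAAAAAAIAAATCwAAEwsAABAAAAAAAAAA////ALR3HwAOf/8ALKAsACgn1gC9Z5QAS1aMAMJ34wB/f38AIr28AM++FwDox64AeLv/AIrfmACWmP8A1bDFAGZmZmMzMzMzMzMzMzMzMzMzMzMzMzMzMzM1VVVVVVVVZmZmYzMzMzMzMzMzMzMzMzMzMzMzMzMzMzVVVVVVVVVmZmZjMzMzMzMzMzMzMzMzMzMzMzMzMzMzNVVVVVVVVWZmZmMzMzMzMzMzMzMzMzMzMzMzMzMzMzM1VVVVVVVVZmZmYzMzMzMzMzMzMzMzMzMzMzMzMzMzM1VVVVVVVVVmZmZjMzMzMzMzMzMzMzMzMzMzMzMzMzMzVVVVVVVVVWZmZjMzMzMzMzMzMzMzMzMzMzMzMzMzMzVVVVVVVVVVZmZmMzMzMzMzMzMzMzMzMzMzMzMzMzMzVVVVVVVVVVVmZmMzMzMzMzMzMzMzMzMzMzMzMzMzMzVVVVVVVVVVVWZmYzMzMzMzMzMzMzMzMzMzMzMzMzMzNVVVVSIhERFVZmZjMzMzMzMzMzMzMzMzMzMzMzMzMzMzMzMiIhERERFmZmMzMzMzMzMzMzMzMzMzMzMzMzMzMzMzMyIiERERESJmYzMzMzMzMzMzMzMzMzMzMzMzMzMzMzMzMiERERERIiIjMzMzMzMzMzMzMzMzMzMzMzMzMzMzMzMzEREREREiIiMzMzMzMzMzMzMzMzMzMzMzMzMzMzMzMzERERERESIiIiIzMzMzMzMzMzMzMzMzMzMzMzMzMzMzERERERERIiIiIiIiMzMzMzMzMzMzMzMzMzMzMzMzMxEREREREREiIiIiIiIzMzMzMzMzMzMzMzMzMzMzMzMRERERERERESIiIiIiIjMzMzMzMzMzMzMzMzMzMzMzMRERERERERERIiIiIiIiMzMzMzMzMzMzMzMzMzMzMzMzEREREREREREiIiIiIiIzMzMzMzMzMzMzMzMzMzMzMzMRERERERERESIiIiIiIiMzMzMzMzMzMzMzMzMzMzMzMzERERERERERIiIiIiIiIiMzMzMzMiIjMzMzMzMzMzMzMREREREREREiIiIiIiIiIjMzMzMiIiIzMzMzMzMzMzMRERERERERESIiIiIiIiIiIzMzMyIiIiIzMzMzMzMzERERERERERERIiIiIiIiIiIiMzMyIiIiIiMzMzMzMzEREREREREREREiIiIiIiIiIiIiMyIiIiIiIjMzMzMzERERERERERERESIiIiIiIiIiIiIiIiIiIiIiETMzMzMRERERERERERERIiIiIiIiIiIiIiIiIiIiIiIRETMzMREREREREREREREiIiIiIiIiIiIiIiIiIiIiIhERERERERERERERERERESIiIiIiIiIiIiIiIiIiIiIiERERERERERERERERERERIiIiIiIiIiIiIiIiIiIiIiIREREREREREREREREREREiIiIiIiIiIiIiIiIiIiIiIhERERERERERERERERERESIiIiIiIiIiIiIiIiIiIiIiERERERERERERERERERERIiIiIiIiIiIiIiIiIiIiIiIREREREREREREREREREREiIiIiIiIiIiIiIiIiIiIiIhERERERERERERERERERESIiIiIiIiIiIiIiIiIiIiIkQRERERERERERERERERERIiIiIiIiIiIiIiIiIiIiJEREERFBEREREREREREREREiIiIiIiIiIiIiIiIiIiRERERBREERERERERERERERESIiIiIiIiIiIiIiIiIiRERERERERBERERERERERERERIiIiIiIiIiIiIiIiIiJEREREREREEREREREREREREREiIiIiIiIiIiIiIiIiJEREREREREQRERERERERERERESIiIiIiIiIiIiIiIiIkRERERERERBERERERERERERERIiIiIiIiIiIiIiIiIkREREREREREEREREREREREREREiIiIiIiIiIiIiIiIiREREREREREIhERERERERERERESIiIiIiIiIiIiIiIiJEREREREREIiIRERERERERERERIiIiIiIiIiIiIiIiJEREREREREQiIiEREREREREREREiIiIiIiIiIiIiIiIkRERERERERCIiIRERERERERERESIiIiIiIiIiIiIiIkREREREREREQiIhERERERERERERIiIiIiIiIiIiIiIiRERERERERERCIiEREREREREREREiIiIiIkRERERERCJEREREREREREQhERERERERERERESIiIiJERERERERERERERERERERERBERERERERERERERIiIiIkREREREREREREREREREREREEREREREREREREREiIiIkREREREREREREREREREREREQRERERERERERERESIiIkRERERERERERERERERERERERBERERERERERERERIiIkREREREREREREREREREREREREQREREREREREREREiIiREREREREREREREREREREREREREERERERERERERESIiJERERERERERERERERERERERERERBERERERERERERIiIkREREREREREREREREREREREREREIREREREREREREiIiREREREREREREREREREREREREREQiERERERERERESIiJEREREREREREREREREREREREREQiIhERERERERERIiIiRERERERERERERERERERERERERCIiIREREREREREiIiJERERERERERERERERERERERERCIiIiERERERERESIiIkREREREREREREREREREREREREIiIiIRERERERER"/>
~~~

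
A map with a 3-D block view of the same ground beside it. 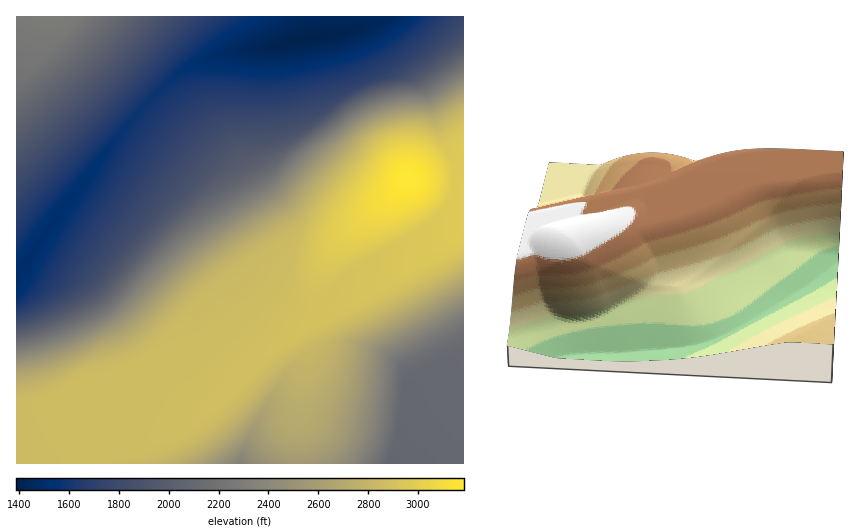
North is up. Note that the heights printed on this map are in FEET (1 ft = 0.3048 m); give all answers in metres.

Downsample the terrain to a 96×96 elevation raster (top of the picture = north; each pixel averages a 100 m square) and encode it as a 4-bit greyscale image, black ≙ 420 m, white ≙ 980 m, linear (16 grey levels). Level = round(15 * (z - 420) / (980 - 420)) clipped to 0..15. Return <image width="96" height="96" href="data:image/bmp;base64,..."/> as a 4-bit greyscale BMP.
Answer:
<image width="96" height="96" href="data:image/bmp;base64,Qk12EgAAAAAAAHYAAAAoAAAAYAAAAGAAAAABAAQAAAAAAAASAAATCwAAEwsAABAAAAAAAAAAAAAAABEREQAiIiIAMzMzAERERABVVVUAZmZmAHd3dwCIiIgAmZmZAKqqqgC7u7sAzMzMAN3d3QDu7u4A////AMzMzMzMzMzMzMzMzMzMzMy7u7uqqqmZiIiZmZmqqqqqqZmZmIiHdmZmZmZmZmZmZszMzMzMzMzMzMzMzMzMzMzMu7u7qqqZmImZmaqqqqqqqqmZmYiHd2ZmZmZmZmZmZszMzMzMzMzMzMzMzMzMzMzMzLu7u6qpmZmZmqqqqqqqqqqZmZiId3ZmZmZmZmZmZszMzMzMzMzMzMzMzMzMzMzMzMy7u7qqqZmZqqqqqqqqqqqpmZiId3ZmZmZmZmZmZszMzMzMzMzMzMzMzMzMzMzMzMzMu7uqqpmaqqqqqqqqqqqqmZmIh3ZmZmZmZmZmZszMzMzMzMzMzMzMzMzMzMzMzMzMy7u7qqmaqqqqu7u6qqqqmZmIh3dmZmZmZmZmZszMzMzMzMzMzMzMzMzMzMzMzMzMzMu7uqqqqqq7u7u7uqqqqZmYh3dmZmZmZmZmZszMzMzMzMzMzMzMzMzMzMzMzMzMzMy7u6qqqqq7u7u7u6qqqZmYiHdmZmZmZmZmZszMzMzMzMzMzMzMzMzMzMzMzMzMzMzLu7qqqqu7u7u7u6qqqpmYiHdmZmZmZmZmZszMzMzMzMzMzMzMzMzMzMzMzMzMzMzMu7uqqqu7u7u7u6qqqpmYiHdmZmZmZmZmZszMzMzMzMzMzMzMzMzMzMzMzMzMzMzMy7u6qqu7u7u7u7qqqpmZiHd2ZmZmZmZmZszMzMzMzMzMzMzMzMzMzMzMzMzMzMzMzLu7qqu7u7u7u7qqqpmZiHd2ZmZmZmZmZszMzMzMzMzMzMzMzMzMzMzMzMzMzMzMzMu7uru7u7u7u7uqqqmZiId2ZmZmZmZmZszMzMzMzMzMzMzMzMzMzMzMzMzMzMzMzMy7u7u7u7u7u7uqqqmZiId2ZmZmZmZmZszMzMzMzMzMzMzMzMzMzMzMzMzMzMzMzMzLu7u7u7u7u7u6qqmZiId2ZmZmZmZmZszMzMzMzMzMzMzMzMzMzMzMzMzMzMzMzMzMu7u7u7u7u7u6qqmZmId2ZmZmZmZmZrvMzMzMzMzMzMzMzMzMzMzMzMzMzMzMzMzMy7u7u7u7u7u7qqqZmId2ZmZmZmZmZru7vMzMzMzMzMzMzMzMzMzMzMzMzMzMzMzMzLu7u7u7u7u7qqqZmId2ZmZmZmZmZru7u7vMzMzMzMzMzMzMzMzMzMzMzMzMzMzMzMu7u7u7u7u7qqqZmId3ZmZmZmZmZqq7u7u7zMzMzMzMzMzMzMzMzMzMzMzMzMzMzMy7u7u7u7u7uqqZmIh3ZmZmZmZmZqqqqru7u8zMzMzMzMzMzMzMzMzMzMzMzMzMzMzMu7zLu7u7uqqpmIh3ZmZmZmZmZpmqqqqru7vMzMzMzMzMzMzMzMzMzMzMzMzMzMzMzMzMu7u7uqqpmYh3dmZmZmZmZpmZmaqqq7u7zMzMzMzMzMzMzMzMzMzMzMzMzMzMzMzMy7u7u6qpmYh3d3ZmZmZmZoiJmZmaqqu7u7vMzMzMzMzMzMzMzMzMzMzMzMzMzMzMzLu7u6qpmYiHd3d2ZmZmZniIiImZmqqqu7u7zMzMzMzMzMzMzMzMzMzMzMzMzMzMzMu7u6qpmYiIh3d3dmZmZnd3eIiJmZmqq7u7u7zMzMzMzMzMzMzMzMzMzMzMzMzMzMu7u6qqmZmIiHd3d3ZmZmZnd3eIiJmZqqq7u7vMzMzMzMzMzMzMzMzMzMzMzMzMzMy7u7qqqZmZiIh3d3dmZlZmZnd3iIiZmaqqu7u8zMzMzMzMzMzMzMzMzMzMzMzMzMzLu7u6qqmZmYiId3d3ZlVVZmZnd3iImZmqqru7vMzMzMzMzMzMzMzMzMzMzMzMzMzMy7u7uqqpmZiIiHd3d0RFVVZmZ3d4iJmZqqu7u8zMzMzMzMzMzMzMzMzMzMzMzMzMzMu7u7qqqZmYiIh3d0RERVVWZmd3eIiZmqqru7zMzMzMzMzMzMzMzMzMzMzMzMzMzMzLu7u6qqmZmIiIdzM0RERVVWZnd3iJmZqqu7vMzMzMzMzMzMzMzMzMzMzMzMzMzMzMy7u7qqqpmZiIhyMzNEREVVVmZ3eIiZmqq7u8zMzMzMzMzMzMzMzMzMzMzMzMzMzMzMu7u6qqmZmYiCIjMzRERFVVZmd4iJmaqru7zMzMzMzMzMzMzMzMzMzMzMzMzMzMzMzLu7uqqpmZiCIiMzM0RERVVWZ3eImZqqu7vMzMzMzMzMzMzMzMzMzMzMzMzdzMzMzMy7u7qqqZmRIiIjMzNERFVVZneIiZmqq7u8zMzMzMzMzMzMzMzMzMzMzMzd3dzMzMzMu7u6qqmREiIiMzMzRERVVmd4iJmaqru7zMzMzMzMzMzMzMzMzMzMzMzd3d3dzMzMzLu7qqqhEiIiIzMzNERFVWZ3iImZqqu7vMzMzMzMzMzMzMzMzMzMzMzd3d3d3czMzMy7u6qhESIiIjMzM0REVVZneIiZmqq7u8zMzMzMzMzMzMzMzN3dzMzN3d3d3d3MzMzLu7uhERIiIiMzMzRERVVmd4iJmaqru7zMzMzMzMzMzMzMzN3d3czN3d3d3d3dzMzMy7uxERIiIiIzMzNERFVWZ3iImZqqu7u8zMzMzMzMzMzMzd3d3dzN3d3d3d3d3czMzMuxEREiIiIzMzM0REVWZneIiZmqq7u7zMzMzMzMzMzMzd3d3d3d3d3d3d3d3d3MzMzBEREiIiIjMzMzRERVZmd4iJmaqru7vMzMzMzMzMzMzd3d3d3d3d3d3d3d3d3dzMzBERESIiIiMzMzRERVVmZ3iImZqqq7u7zMzMzMzMzMzd3d3d3d3d3d3d3d3d3d3czBERERIiIiMzMzNERFVWZneIiZmqqru7vMzMzMzMzMzd3d3d3d3d3d3d3d3d3d3d3BERERIiIiIzMzM0REVVZmd4iJmZqqu7u7zMzMzMzMzd3d3d3d3d3d3d3d3d3d3d3SEREREiIiIjMzMzRERVVmZ3iIiZmqqru7vMzMzMzMzd3d3d3d3d3d3d3d3d3d3d3SIREREiIiIjMzMzRERFVWZnd4iJmaqqu7u7zMzMzMzN3d3d3d3d3d3d3d3d3d3d3SIRERESIiIiMzMzNEREVVZmd3iImZmqqru7vMzMzMzN3d3d3d3d3d3d3d3d3d3d3SIhERERIiIiIzMzM0RERVVmZ3eIiJmaqqu7u7zMzMzN3d3d3d7u3d3d3d3d3d3d3SIiERERIiIiIzMzMzRERFVWZnd3iImZmqqru7u8zMzM3d3d3u7u7u7d3d3d3d3d3SIiIREREiIiIjMzMzNEREVVZmZ3eIiJmZqqq7u7zMzM3d3d3u7u7u7u7d3d3d3d3SIiIhEREiIiIiMzMzNERERVVmZnd3iIiZmqqru7u8zMzd3d3u7u7u7u7u3d3d3d3SIiIhERESIiIiIzMzM0RERFVWZmd3eIiJmZqqq7u7zMzd3d3u7u7u7u7u7t3d3d3TIiIiERERIiIiIzMzMzREREVVVmZnd3iIiZmaqqu7vMzN3d3u7u7u7u7u7u3d3d3TMiIiIRERIiIiIjMzMzNERERVVWZmZ3d4iImZqqq7vMzN3d3e7u7u7u7u7u7t3d3TMyIiIhEREiIiIiMzMzNERERFVVZmZnd3iIiZmaqru8zM3d3e7u7u7u7u7u7t3d3TMzIiIiERESIiIiMzMzM0REREVVVWZmZ3d4iImZqqu7zMzd3d7u7u7u7u7u7u3d3TMzIiIiIRESIiIiIzMzMzRERERVVVZmZmd3eIiZmqu7vMzd3d7u7u7v///u7u3d3TMzMiIiIhERIiIiIjMzMzNERERFVVVWZmZ3d3iJmaq7vMzN3d3u7u7v///+7u7d3TMzMyIiIhERIiIiIjMzMzM0REREVVVVVmZmd3eImaqru8zM3d3u7u7v///+7u7d3UMzMzIiIiEREiIiIiMzMzM0RERERVVVVVZmZnd4iZqqu7zMzd3e7u7v///+7u7d3UQzMzMiIiIRESIiIiIzMzMzRERERFVVVVVmZmd3iJmqq7vMzN3d7u7v///+7u7d3URDMzMyIiIhESIiIiIzMzMzNEREREVVVVVVZmZ3eImaqru8zN3d7u7u///u7u7d3UREMzMzIiIiERIiIiIjMzMzM0RERERVVVVVVWZnd4iZqqu7zM3d3u7u7u7u7u3d3UREQzMzMiIiIRIiIiIiMzMzMzRERERFVVVVVVVmd3iJmqq7vMzd3e7u7u7u7u3d3URERDMzMyIiIhEiIiIiIzMzMzNERERERVVVVVVWZ3eImaqru8zN3e7u7u7u7t3d3VREREMzMzIiIiEiIiIiIzMzMzM0RERERERFVVVVVmd4iZmqu7zM3d7u7u7u7d3d3VVEREQzMzMiIiISIiIiIjMzMzMzRERERERERERVVWZ3iJmaq7vM3d3d7u7t3d3d3VVURERDMzMyIiIiIiIiIiMzMzMzNERERERERERERVVnd4iZqrvMzN3d3d3d3d3d3VVVREREMzMzIiIiIiIiIiIzMzMzM0REREREREREREVWZ3iJmqu7zM3d3d3d3Mzd3VVVVEREQzMzMiIiIiIiIiIjMzMzMzNERERERERERERVZneImaqrvMzMzd3MzMzM3VVVVURERDMzMyIiIiIiIiIiMzMzMzMzNEREREREREREVWZ3iJmqu7vMzMzMzMzMzVVVVVREREMzMzIiIiIiIiIiIzMzMzMzMzMzMzMzRERERVZneImaqru7u7u7u7zMzGZVVVVEREQzMzMiIiIiIiIiIjMzMzMzMzMzMzMzMzNEREVWd4iZmqqqu7u7u7u8zGZlVVVURERDMzMyIiIiIiIiIiMzMzMzMzMzMzMzMzMzNERVZneImZmqqqqqqqu7vGZmVVVVREREMzMzIiIiIiIiIiIjMzMzMzMzMzMzMzMzMzRFVmd3iImZmZmZmaqru2ZmZVVVVEREQzMzMiIiIiIiIiIiIzMzMzMzMzMzMzMzMzM0RVZnd4iIiJmZmZqqu2ZmZlVVVVRERDMzMyIiIiIiIiIiIiIiIiIiIiIiMzMzMzMzREVWZnd3iIiIiJmaqmZmZmVVVVVEREMzMzIiIiIiIiIiIiIiIiIiIiIiIiIjMzMzM0RFVmZmd3d3eIiZmndmZmZVVVVUREQzMzMiIiIiIiIiIiIiIiIiIiIiIiIiIiMzMzNERVVWZmZmd3iImXd2ZmZmVVVVRERDMzMyIiIiIiIiIiIiIiIiIiIiIiIiIiIiMzMzNERFVVVWZneIiXd3ZmZmZVVVVEREMzMzIiIiIiIiIiIiIiIiIiIiIiIiIiIiIiMzMzNEREVVVmd3iHd3dmZmZlVVVUREQzMzIiIiEiIiIiIiIREREREREiIiIiIiIiIiMzMzNERFVWZnd3d3d2ZmZmVVVVRERDMzMiIiIRERERERERERERERERERIiIiIiIiIjMzM0REVVVmd3d3d3dmZmZVVVVEREMzMyIiIhEREREREREREREREREREREiIiIiIiIzMzNERFVWZnd3d3d2ZmZlVVVUREQzMzIiIiEREREREREREREREREREREREiIiIiIjMzM0REVVZnd3d3d3ZmZmVVVVRERDMzMiIiIREREREREREREREREREREREREiIiIiIzMzNERFVXd3d3d3dmZmZVVVVEREMzMyIiIhEREREREAAAAAAAERERERERERIiIiIjMzM0REVXd3d3d3d2ZmZlVVVUREQzMzIiIiEREREREAAAAAAAAAABERERERESIiIiIzMzRERXd3d3d3d3ZmZmVVVURERDMzMiIiIhEREREREAAAAAAAAAAAEREREREiIiIjMzM0RHd3d3d3d3dmZmZVVVREREMzMyIiIiERERERERAAAAAAAAAAAAERERESIiIiMzMzRHd3d3d3d3d2ZmZlVVVEREQzMzIiIiIhEREREREQAAAAAAAAAAABEREREiIiIzMzNHd3d3d3d3d3ZmZmVVVUREQzMzMiIiIiEREREREREAAAAAAAAAAAARERESIiIjMzM3d3d3d3d3d3dmZmZVVVRERDMzMyIiIiIhEREREREREAAAAAAAAAARERERIiIiMzM3d3d3d3d3d3d2ZmZlVVVEREMzMzMiIiIiEREREREREREREREREREREREREiIiIzMw=="/>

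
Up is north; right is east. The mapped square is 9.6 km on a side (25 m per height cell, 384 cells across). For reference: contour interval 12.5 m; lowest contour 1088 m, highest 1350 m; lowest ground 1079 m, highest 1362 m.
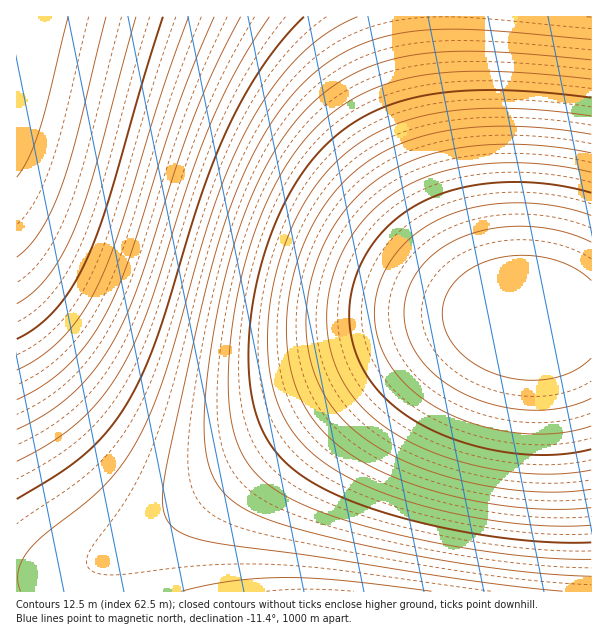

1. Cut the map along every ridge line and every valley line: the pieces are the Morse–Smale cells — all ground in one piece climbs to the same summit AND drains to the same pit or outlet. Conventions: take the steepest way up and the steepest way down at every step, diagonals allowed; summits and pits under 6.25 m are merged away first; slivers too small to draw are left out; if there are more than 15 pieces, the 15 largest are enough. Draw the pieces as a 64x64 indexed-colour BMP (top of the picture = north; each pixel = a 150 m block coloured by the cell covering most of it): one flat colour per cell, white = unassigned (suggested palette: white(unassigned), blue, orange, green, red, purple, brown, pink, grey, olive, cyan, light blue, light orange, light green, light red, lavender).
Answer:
<image width="64" height="64" href="data:image/bmp;base64,Qk12CAAAAAAAAHYAAAAoAAAAQAAAAEAAAAABAAQAAAAAAAAIAAATCwAAEwsAABAAAAAAAAAA////ALR3HwAOf/8ALKAsACgn1gC9Z5QAS1aMAMJ34wB/f38AIr28AM++FwDox64AeLv/AIrfmACWmP8A1bDFABEREREiIiIiIiIiIiIiIiIiIiIiIiIiIiIiIiIiIiIiERERERIiIiIiIiIiIiIiIiIiIiIiIiIiIiIiIiIiIiIREREREiIiIiIiIiIiIiIiIiIiIiIiIiIiIiIiIiIiIhERERERIiIiIiIiIiIiIiIiIiIiIiIiIiIiIiIiIiIiERERERESIiIiIiIiIiIiIiIiIiIiIiIiIiIiIiIiIiIRERERERESIiIiIiIiIiIiIiIiIiIiIiIiIiIiIiIiIhERERERERESIiIiIiIiIiIiIiIiIiIiIiIiIiIiIiIiEREREREREREiIiIiIiIiIiIiIiIiIiIiIiIiIiIiIiIREREREREREREiIiIiIiIiIiIiIiIiIiIiIiIiIiIiIhERERERERERERIiIiIiIiIiIiIiIiIiIiIiIiIiIiIiERERERERERERERIiIiIiIiIiIiIiIiIiIiIiIiIiIiIRERERERERERERESIiIiIiIiIiIiIiIiIiIiIiIiIiIhERERERERERERERESIiIiIiIiIiIiIiIiIiIiIiIiIiEREREREREREREREREiIiIiIiIiIiIiIiIiIiIiIiIiIRERERERERERERERERIiIiIiIiIiIiIiIiIiIiIiIiIhERERERERERERERERERIiIiIiIiIiIiIiIiIiIiIiIiERERERERERERERERERESIiIiIiIiIiIiIiIiIiIiIiIRERERERERERERERERERESIiIiIiIiIiIiIiIiIiIiIhEREREREREREREREREREREiIiIiIiIiIiIiIiIiIiIiERERERERERERERERERERERIiIiIiIiIiIiIiIiIiIiIRERERERERERERERERERERERIiIiIiIiIiIiIiIiIiIhERERERERERERERERERERERESIiIiIiIiIiIiIiIiIiERERERERERERERERERERERERESIiIiIiIiIiIiIiIiIREREREREREREREREREREREREREiIiIiIiIiIiIiIiIhERERERERERERERERERERERERERIiIiIiIiIiIiIiIiERERERERERERERERERERERERERERIiIiIiIiIiIiIiIRERERERERERERERERERERERERERERIiIiIiIiIiIiIhERERERERERERERERERERERERERERESIiIiIiIiIiIiERERERERERERERERERERERERERERERESIiIiIiIiIiIRERERERERERERERERERERERERERERERERIiIiIiIiIhERERERERERERERERERERERERERERERERERESIiIjMzEREREREREREREREREREREREREREREREREREREzMzMzMREREREREREREREREREREREREREREREREREREzMzMzMxERERERERERERERERERERERERERERERERERETMzMzMzERERERERERERERERERERERERERERERERERETMzMzMzMRERERERERERERERERERERERERERERERERERMzMzMzMxERERERERERERERERERERERERERERERERERMzMzMzMzEREREREREREREREREREREREREREREREREREzMzMzMzMREREREREREREREREREREREREREREREREREzMzMzMzMxERERERERERERERERERERERERERERERERETMzMzMzMzERERERERERERERERERERERERERERERERERMzMzMzMzMREREREREREREREREREREREREREREREREREzMzMzMzMxEREREREREREREREREREREREREREREREREzMzMzMzMzERERERERERERERERERERERERERERERERETMzMzMzMzMRERERERERERERERERERERERERERERERERMzMzMzMzMxEREREREREREREREREREREREREREREREREzMzMzMzMzEREREREREREREREREREREREREREREREREzMzMzMzMzMRERERERERERERERERERERERERERERERETMzMzMzMzMxERERERERERERERERERERERERERERERERMzMzMzMzMzEREREREREREREREREREREREREREREREREzMzMzMzMzMRERERERERERERERERERERERERERERERETMzMzMzMzMxERERERERERERERERERERERERERERERERMzMzMzMzMzERERERERERERERERERERERERERERERERMzMzMzMzMzMREREREREREREREREREREREREREREREREzMzMzMzMzMxERERERERERERERERERERERERERERERETMzMzMzMzMzERERERERERERERERERERERERERERERERMzMzMzMzMzMREREREREREREREREREREREREREREREREzMzMzMzMzMxERERERERERERERERERERERERERERERETMzMzMzMzMzERERERERERERERERERERERERERERERERMzMzMzMzMzMREREREREREREREREREREREREREREREREzMzMzMzMzMxERERERERERERERERERERERERERERERETMzMzMzMzMzERERERERERERERERERERERERERERERERMzMzMzMzMzMREREREREREREREREREREREREREREREREzMzMzMzMzMxERERERERERERERERERERERERERERERETMzMzMzMzMz"/>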